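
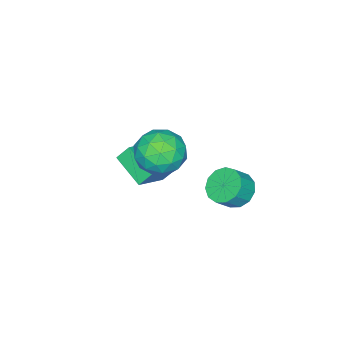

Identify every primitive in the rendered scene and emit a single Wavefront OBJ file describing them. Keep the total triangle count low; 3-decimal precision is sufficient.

v -2.38 3.055 -0.903
v -1.718 3.166 -1.487
v -1.039 2.935 -0.762
v -1.7 2.825 -0.177
v -1.794 3.613 -1.274
v -1.114 3.382 -0.549
v -2.056 3.883 -0.943
v -1.376 3.653 -0.217
v -2.42 3.891 -0.598
v -1.741 3.66 0.127
v -2.772 3.633 -0.351
v -2.093 3.402 0.374
v -2.999 3.192 -0.279
v -2.32 2.961 0.447
v -3.03 2.707 -0.404
v -2.351 2.477 0.321
v -2.854 2.333 -0.688
v -2.175 2.103 0.037
v -2.527 2.189 -1.04
v -1.848 1.958 -0.315
v -2.154 2.319 -1.348
v -1.475 2.088 -0.623
v -1.852 2.683 -1.515
v -1.173 2.452 -0.79
v -0.46 1.707 1.904
v -0.049 1.244 0.902
v -0.791 -0.044 2.578
v -0.38 -0.507 1.576
v 0.355 0.036 2.319
v 0.56 1.118 1.902
v -1.4 0.082 1.578
v -1.195 1.164 1.161
v -0.63 0.239 0.701
v 0.455 0.211 1.159
v -1.295 0.989 2.321
v -0.21 0.961 2.779
v -0.226 1.629 1.344
v -0.614 -0.429 2.136
v -0.182 -0.11 2.573
v 0.059 -0.382 1.984
v 0.132 1.555 1.932
v 0.374 1.283 1.343
v 0.611 0.573 2.176
v -1.214 -0.083 2.137
v -0.972 -0.355 1.548
v -0.899 1.582 1.496
v -0.658 1.31 0.907
v -1.451 0.627 1.304
v -0.325 0.767 0.637
v -0.52 -0.263 1.033
v -1.119 0.083 1.034
v -0.999 0.72 0.789
v 0.312 0.75 0.906
v 0.118 -0.279 1.302
v 0.55 0.04 1.739
v 0.67 0.676 1.494
v -0.029 0.159 0.787
v -0.958 1.479 2.178
v -1.152 0.45 2.574
v -1.51 0.524 1.986
v -1.39 1.16 1.741
v -0.32 1.463 2.447
v -0.515 0.433 2.843
v 0.159 0.48 2.691
v 0.279 1.117 2.446
v -0.811 1.041 2.693
v -4.149 -2.557 -2.073
v -2.513 -2.612 -1.211
v -3.714 -1.039 -2.803
v -2.078 -1.094 -1.941
v -3.802 -2.986 -2.759
v -2.166 -3.041 -1.897
v -3.367 -1.468 -3.489
v -1.731 -1.523 -2.627
f 2 1 5
f 2 5 3
f 3 5 6
f 3 6 4
f 5 1 7
f 5 7 6
f 6 7 8
f 6 8 4
f 7 1 9
f 7 9 8
f 8 9 10
f 8 10 4
f 9 1 11
f 9 11 10
f 10 11 12
f 10 12 4
f 11 1 13
f 11 13 12
f 12 13 14
f 12 14 4
f 13 1 15
f 13 15 14
f 14 15 16
f 14 16 4
f 15 1 17
f 15 17 16
f 16 17 18
f 16 18 4
f 17 1 19
f 17 19 18
f 18 19 20
f 18 20 4
f 19 1 21
f 19 21 20
f 20 21 22
f 20 22 4
f 21 1 23
f 21 23 22
f 22 23 24
f 22 24 4
f 23 1 2
f 23 2 24
f 24 2 3
f 24 3 4
f 25 62 41
f 62 36 65
f 41 65 30
f 62 65 41
f 25 41 37
f 41 30 42
f 37 42 26
f 41 42 37
f 25 37 46
f 37 26 47
f 46 47 32
f 37 47 46
f 25 46 58
f 46 32 61
f 58 61 35
f 46 61 58
f 25 58 62
f 58 35 66
f 62 66 36
f 58 66 62
f 26 42 53
f 42 30 56
f 53 56 34
f 42 56 53
f 30 65 43
f 65 36 64
f 43 64 29
f 65 64 43
f 36 66 63
f 66 35 59
f 63 59 27
f 66 59 63
f 35 61 60
f 61 32 48
f 60 48 31
f 61 48 60
f 32 47 52
f 47 26 49
f 52 49 33
f 47 49 52
f 28 54 40
f 54 34 55
f 40 55 29
f 54 55 40
f 28 40 38
f 40 29 39
f 38 39 27
f 40 39 38
f 28 38 45
f 38 27 44
f 45 44 31
f 38 44 45
f 28 45 50
f 45 31 51
f 50 51 33
f 45 51 50
f 28 50 54
f 50 33 57
f 54 57 34
f 50 57 54
f 29 55 43
f 55 34 56
f 43 56 30
f 55 56 43
f 27 39 63
f 39 29 64
f 63 64 36
f 39 64 63
f 31 44 60
f 44 27 59
f 60 59 35
f 44 59 60
f 33 51 52
f 51 31 48
f 52 48 32
f 51 48 52
f 34 57 53
f 57 33 49
f 53 49 26
f 57 49 53
f 68 70 67
f 71 68 67
f 67 70 69
f 69 71 67
f 68 74 70
f 72 68 71
f 72 74 68
f 70 74 69
f 73 71 69
f 69 74 73
f 73 72 71
f 74 72 73



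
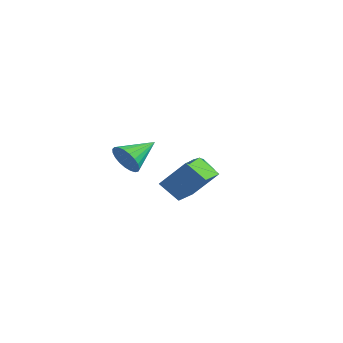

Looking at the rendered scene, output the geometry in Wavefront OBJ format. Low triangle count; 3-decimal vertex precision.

v 1.177 -4.202 0.553
v 1.484 -4.561 1.366
v 1.223 -2.458 1.307
v 1.819 -4.488 1.177
v 2.043 -4.366 0.881
v 2.117 -4.215 0.528
v 2.029 -4.062 0.179
v 1.793 -3.933 -0.105
v 1.451 -3.851 -0.275
v 1.062 -3.829 -0.302
v 0.693 -3.871 -0.182
v 0.407 -3.971 0.066
v 0.255 -4.111 0.398
v 0.262 -4.266 0.757
v 0.428 -4.41 1.08
v 0.723 -4.518 1.312
v 1.097 -4.572 1.413
v -1.599 3.185 -3.167
v -0.994 3.316 -3.005
v -1.076 2.667 -2.171
v -1.681 2.535 -2.333
v -1.176 3.543 -2.846
v -1.258 2.893 -2.013
v -1.472 3.673 -2.773
v -1.554 3.024 -1.94
v -1.802 3.673 -2.806
v -1.884 3.023 -1.973
v -2.077 3.542 -2.935
v -2.159 2.892 -2.102
v -2.224 3.315 -3.127
v -2.306 2.665 -2.293
v -2.204 3.053 -3.329
v -2.286 2.404 -2.495
v -2.022 2.827 -3.487
v -2.104 2.177 -2.654
v -1.726 2.696 -3.56
v -1.808 2.047 -2.727
v -1.396 2.697 -3.527
v -1.478 2.047 -2.694
v -1.121 2.828 -3.398
v -1.203 2.178 -2.565
v -0.974 3.055 -3.207
v -1.056 2.405 -2.373
v 1.124 -2.133 -1.582
v 2.116 -1.281 -0.122
v 0.117 -0.379 -1.92
v 1.11 0.472 -0.46
v 2.13 -1.732 -2.5
v 3.123 -0.881 -1.04
v 1.124 0.021 -2.838
v 2.116 0.873 -1.378
f 2 1 4
f 2 4 3
f 4 1 5
f 4 5 3
f 5 1 6
f 5 6 3
f 6 1 7
f 6 7 3
f 7 1 8
f 7 8 3
f 8 1 9
f 8 9 3
f 9 1 10
f 9 10 3
f 10 1 11
f 10 11 3
f 11 1 12
f 11 12 3
f 12 1 13
f 12 13 3
f 13 1 14
f 13 14 3
f 14 1 15
f 14 15 3
f 15 1 16
f 15 16 3
f 16 1 17
f 16 17 3
f 17 1 2
f 17 2 3
f 19 18 22
f 19 22 20
f 20 22 23
f 20 23 21
f 22 18 24
f 22 24 23
f 23 24 25
f 23 25 21
f 24 18 26
f 24 26 25
f 25 26 27
f 25 27 21
f 26 18 28
f 26 28 27
f 27 28 29
f 27 29 21
f 28 18 30
f 28 30 29
f 29 30 31
f 29 31 21
f 30 18 32
f 30 32 31
f 31 32 33
f 31 33 21
f 32 18 34
f 32 34 33
f 33 34 35
f 33 35 21
f 34 18 36
f 34 36 35
f 35 36 37
f 35 37 21
f 36 18 38
f 36 38 37
f 37 38 39
f 37 39 21
f 38 18 40
f 38 40 39
f 39 40 41
f 39 41 21
f 40 18 42
f 40 42 41
f 41 42 43
f 41 43 21
f 42 18 19
f 42 19 43
f 43 19 20
f 43 20 21
f 45 47 44
f 48 45 44
f 44 47 46
f 46 48 44
f 45 51 47
f 49 45 48
f 49 51 45
f 47 51 46
f 50 48 46
f 46 51 50
f 50 49 48
f 51 49 50



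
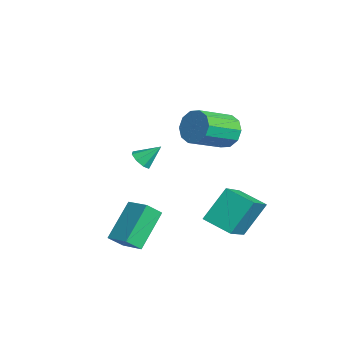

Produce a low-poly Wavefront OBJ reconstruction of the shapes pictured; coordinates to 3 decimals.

v 2.185 3.282 2.82
v 2.842 3.224 2.268
v 3.392 1.66 3.088
v 2.735 1.718 3.64
v 3.006 3.503 2.69
v 3.556 1.938 3.509
v 2.856 3.697 3.162
v 3.407 2.133 3.981
v 2.45 3.733 3.503
v 3.001 2.169 4.322
v 1.943 3.597 3.583
v 2.493 2.032 4.403
v 1.528 3.34 3.372
v 2.078 1.776 4.192
v 1.364 3.062 2.951
v 1.914 1.497 3.77
v 1.513 2.867 2.479
v 2.064 1.303 3.298
v 1.919 2.831 2.138
v 2.47 1.267 2.957
v 2.427 2.968 2.057
v 2.977 1.403 2.877
v 2.913 2.667 -1.992
v 2.581 3.751 -0.582
v 3.9 3.518 -2.415
v 3.568 4.603 -1.004
v 4.332 1.597 -0.836
v 4 2.682 0.575
v 5.319 2.449 -1.258
v 4.987 3.533 0.152
v -0.613 0.437 0.022
v -0.202 0.119 0.28
v -0.447 1.283 0.798
v -0.039 0.381 -0.039
v -0.212 0.675 -0.323
v -0.619 0.83 -0.405
v -1.023 0.755 -0.237
v -1.187 0.494 0.083
v -1.014 0.199 0.366
v -0.606 0.044 0.448
v 2.905 -0.46 -0.757
v 2.998 -1.113 -0.13
v 3.942 0.015 -0.417
v 4.035 -0.638 0.21
v 3.865 -1.602 -2.09
v 3.958 -2.255 -1.463
v 4.902 -1.127 -1.75
v 4.995 -1.78 -1.123
f 2 1 5
f 2 5 3
f 3 5 6
f 3 6 4
f 5 1 7
f 5 7 6
f 6 7 8
f 6 8 4
f 7 1 9
f 7 9 8
f 8 9 10
f 8 10 4
f 9 1 11
f 9 11 10
f 10 11 12
f 10 12 4
f 11 1 13
f 11 13 12
f 12 13 14
f 12 14 4
f 13 1 15
f 13 15 14
f 14 15 16
f 14 16 4
f 15 1 17
f 15 17 16
f 16 17 18
f 16 18 4
f 17 1 19
f 17 19 18
f 18 19 20
f 18 20 4
f 19 1 21
f 19 21 20
f 20 21 22
f 20 22 4
f 21 1 2
f 21 2 22
f 22 2 3
f 22 3 4
f 24 26 23
f 27 24 23
f 23 26 25
f 25 27 23
f 24 30 26
f 28 24 27
f 28 30 24
f 26 30 25
f 29 27 25
f 25 30 29
f 29 28 27
f 30 28 29
f 32 31 34
f 32 34 33
f 34 31 35
f 34 35 33
f 35 31 36
f 35 36 33
f 36 31 37
f 36 37 33
f 37 31 38
f 37 38 33
f 38 31 39
f 38 39 33
f 39 31 40
f 39 40 33
f 40 31 32
f 40 32 33
f 42 44 41
f 45 42 41
f 41 44 43
f 43 45 41
f 42 48 44
f 46 42 45
f 46 48 42
f 44 48 43
f 47 45 43
f 43 48 47
f 47 46 45
f 48 46 47



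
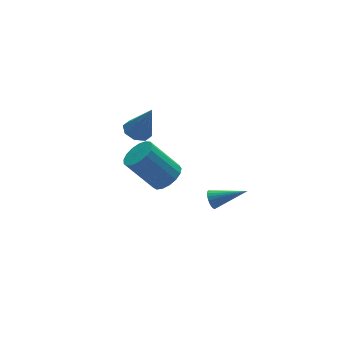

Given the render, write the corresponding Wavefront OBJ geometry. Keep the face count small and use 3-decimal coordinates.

v -2.999 -1.851 2.222
v -2.298 -1.68 2.633
v -3.38 -0.978 4.188
v -4.081 -1.149 3.778
v -2.374 -1.347 2.43
v -3.455 -0.645 3.985
v -2.592 -1.129 2.18
v -3.673 -0.427 3.735
v -2.904 -1.077 1.939
v -3.985 -0.375 3.494
v -3.238 -1.202 1.764
v -4.319 -0.5 3.319
v -3.517 -1.475 1.693
v -4.598 -0.773 3.248
v -3.677 -1.835 1.744
v -4.759 -1.133 3.299
v -3.683 -2.199 1.904
v -4.764 -1.496 3.459
v -3.531 -2.482 2.138
v -4.613 -1.78 3.693
v -3.258 -2.622 2.39
v -4.34 -1.919 3.945
v -2.926 -2.584 2.605
v -4.007 -1.882 4.16
v -2.61 -2.379 2.731
v -3.692 -1.677 4.286
v -2.384 -2.053 2.741
v -3.465 -1.351 4.297
v -2.189 2.827 1.579
v -1.738 3.412 1.618
v -1.671 2.313 3.301
v -2.258 3.527 1.809
v -2.738 3.232 1.866
v -2.897 2.7 1.755
v -2.641 2.242 1.541
v -2.121 2.127 1.35
v -1.64 2.422 1.293
v -1.482 2.954 1.404
v 0.568 0.561 -2.932
v 0.856 0.661 -3.378
v 2.012 -0.281 -2.188
v 0.897 0.833 -3.263
v 0.887 0.963 -3.097
v 0.83 1.032 -2.907
v 0.732 1.03 -2.72
v 0.609 0.956 -2.566
v 0.48 0.822 -2.467
v 0.365 0.648 -2.439
v 0.28 0.461 -2.486
v 0.239 0.289 -2.601
v 0.248 0.158 -2.766
v 0.306 0.089 -2.957
v 0.403 0.092 -3.143
v 0.526 0.166 -3.298
v 0.655 0.3 -3.397
v 0.771 0.474 -3.425
f 2 1 5
f 2 5 3
f 3 5 6
f 3 6 4
f 5 1 7
f 5 7 6
f 6 7 8
f 6 8 4
f 7 1 9
f 7 9 8
f 8 9 10
f 8 10 4
f 9 1 11
f 9 11 10
f 10 11 12
f 10 12 4
f 11 1 13
f 11 13 12
f 12 13 14
f 12 14 4
f 13 1 15
f 13 15 14
f 14 15 16
f 14 16 4
f 15 1 17
f 15 17 16
f 16 17 18
f 16 18 4
f 17 1 19
f 17 19 18
f 18 19 20
f 18 20 4
f 19 1 21
f 19 21 20
f 20 21 22
f 20 22 4
f 21 1 23
f 21 23 22
f 22 23 24
f 22 24 4
f 23 1 25
f 23 25 24
f 24 25 26
f 24 26 4
f 25 1 27
f 25 27 26
f 26 27 28
f 26 28 4
f 27 1 2
f 27 2 28
f 28 2 3
f 28 3 4
f 30 29 32
f 30 32 31
f 32 29 33
f 32 33 31
f 33 29 34
f 33 34 31
f 34 29 35
f 34 35 31
f 35 29 36
f 35 36 31
f 36 29 37
f 36 37 31
f 37 29 38
f 37 38 31
f 38 29 30
f 38 30 31
f 40 39 42
f 40 42 41
f 42 39 43
f 42 43 41
f 43 39 44
f 43 44 41
f 44 39 45
f 44 45 41
f 45 39 46
f 45 46 41
f 46 39 47
f 46 47 41
f 47 39 48
f 47 48 41
f 48 39 49
f 48 49 41
f 49 39 50
f 49 50 41
f 50 39 51
f 50 51 41
f 51 39 52
f 51 52 41
f 52 39 53
f 52 53 41
f 53 39 54
f 53 54 41
f 54 39 55
f 54 55 41
f 55 39 56
f 55 56 41
f 56 39 40
f 56 40 41



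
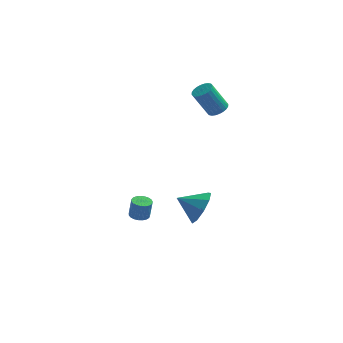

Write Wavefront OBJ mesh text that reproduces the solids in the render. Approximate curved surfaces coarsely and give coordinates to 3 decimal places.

v -0.751 0.549 -4.509
v -0.341 0.184 -4.543
v -0.199 0.246 -3.484
v -0.609 0.611 -3.451
v -0.23 0.382 -4.569
v -0.088 0.445 -3.511
v -0.21 0.61 -4.585
v -0.068 0.672 -3.527
v -0.283 0.826 -4.588
v -0.141 0.889 -3.53
v -0.437 0.995 -4.578
v -0.295 1.057 -3.519
v -0.645 1.087 -4.555
v -0.503 1.149 -3.496
v -0.872 1.085 -4.525
v -0.73 1.147 -3.466
v -1.078 0.991 -4.492
v -0.936 1.053 -3.433
v -1.227 0.82 -4.462
v -1.085 0.883 -3.403
v -1.294 0.603 -4.44
v -1.152 0.665 -3.381
v -1.267 0.376 -4.43
v -1.125 0.438 -3.371
v -1.151 0.179 -4.434
v -1.009 0.241 -3.375
v -0.966 0.046 -4.451
v -0.824 0.108 -3.392
v -0.743 -0 -4.478
v -0.601 0.062 -3.419
v -0.522 0.049 -4.511
v -0.38 0.111 -3.452
v 2.573 -2.317 -1.512
v 2.987 -2.699 -0.637
v 1.367 -2.243 -0.908
v 3.031 -1.989 -0.638
v 2.86 -1.432 -1.047
v 2.555 -1.29 -1.674
v 2.258 -1.629 -2.225
v 2.109 -2.29 -2.442
v 2.176 -2.963 -2.224
v 2.429 -3.335 -1.672
v 2.749 -3.23 -1.046
v 3.096 3.102 2.077
v 3.529 3.444 2.335
v 2.718 3.381 3.782
v 2.284 3.038 3.523
v 3.378 3.611 2.257
v 2.567 3.548 3.704
v 3.184 3.7 2.152
v 2.373 3.637 3.599
v 2.977 3.698 2.036
v 2.165 3.635 3.482
v 2.787 3.606 1.926
v 1.976 3.543 3.372
v 2.645 3.436 1.838
v 1.833 3.373 3.285
v 2.571 3.216 1.787
v 1.759 3.153 3.234
v 2.577 2.978 1.78
v 1.766 2.915 3.227
v 2.662 2.759 1.818
v 1.851 2.696 3.265
v 2.813 2.592 1.896
v 2.002 2.529 3.343
v 3.007 2.503 2.001
v 2.196 2.44 3.448
v 3.215 2.505 2.118
v 2.403 2.442 3.564
v 3.404 2.597 2.228
v 2.593 2.534 3.674
v 3.547 2.767 2.315
v 2.735 2.704 3.762
v 3.621 2.987 2.366
v 2.809 2.924 3.813
v 3.614 3.225 2.373
v 2.803 3.162 3.82
f 2 1 5
f 2 5 3
f 3 5 6
f 3 6 4
f 5 1 7
f 5 7 6
f 6 7 8
f 6 8 4
f 7 1 9
f 7 9 8
f 8 9 10
f 8 10 4
f 9 1 11
f 9 11 10
f 10 11 12
f 10 12 4
f 11 1 13
f 11 13 12
f 12 13 14
f 12 14 4
f 13 1 15
f 13 15 14
f 14 15 16
f 14 16 4
f 15 1 17
f 15 17 16
f 16 17 18
f 16 18 4
f 17 1 19
f 17 19 18
f 18 19 20
f 18 20 4
f 19 1 21
f 19 21 20
f 20 21 22
f 20 22 4
f 21 1 23
f 21 23 22
f 22 23 24
f 22 24 4
f 23 1 25
f 23 25 24
f 24 25 26
f 24 26 4
f 25 1 27
f 25 27 26
f 26 27 28
f 26 28 4
f 27 1 29
f 27 29 28
f 28 29 30
f 28 30 4
f 29 1 31
f 29 31 30
f 30 31 32
f 30 32 4
f 31 1 2
f 31 2 32
f 32 2 3
f 32 3 4
f 34 33 36
f 34 36 35
f 36 33 37
f 36 37 35
f 37 33 38
f 37 38 35
f 38 33 39
f 38 39 35
f 39 33 40
f 39 40 35
f 40 33 41
f 40 41 35
f 41 33 42
f 41 42 35
f 42 33 43
f 42 43 35
f 43 33 34
f 43 34 35
f 45 44 48
f 45 48 46
f 46 48 49
f 46 49 47
f 48 44 50
f 48 50 49
f 49 50 51
f 49 51 47
f 50 44 52
f 50 52 51
f 51 52 53
f 51 53 47
f 52 44 54
f 52 54 53
f 53 54 55
f 53 55 47
f 54 44 56
f 54 56 55
f 55 56 57
f 55 57 47
f 56 44 58
f 56 58 57
f 57 58 59
f 57 59 47
f 58 44 60
f 58 60 59
f 59 60 61
f 59 61 47
f 60 44 62
f 60 62 61
f 61 62 63
f 61 63 47
f 62 44 64
f 62 64 63
f 63 64 65
f 63 65 47
f 64 44 66
f 64 66 65
f 65 66 67
f 65 67 47
f 66 44 68
f 66 68 67
f 67 68 69
f 67 69 47
f 68 44 70
f 68 70 69
f 69 70 71
f 69 71 47
f 70 44 72
f 70 72 71
f 71 72 73
f 71 73 47
f 72 44 74
f 72 74 73
f 73 74 75
f 73 75 47
f 74 44 76
f 74 76 75
f 75 76 77
f 75 77 47
f 76 44 45
f 76 45 77
f 77 45 46
f 77 46 47



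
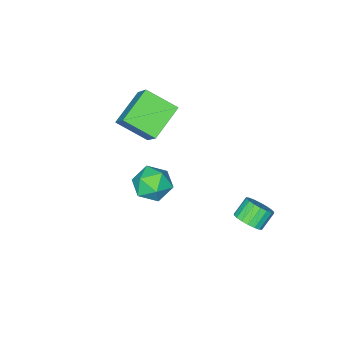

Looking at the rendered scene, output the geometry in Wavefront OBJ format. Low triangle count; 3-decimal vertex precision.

v -2.801 3.526 -1.723
v -2.248 3.668 -1.163
v -3.046 3.676 -0.377
v -3.599 3.534 -0.937
v -2.344 3.995 -1.264
v -3.142 4.003 -0.478
v -2.531 4.23 -1.456
v -3.329 4.238 -0.67
v -2.771 4.325 -1.701
v -3.569 4.333 -0.915
v -3.017 4.262 -1.95
v -3.815 4.27 -1.164
v -3.22 4.053 -2.154
v -4.019 4.061 -1.369
v -3.341 3.74 -2.273
v -4.139 3.748 -1.488
v -3.354 3.384 -2.283
v -4.152 3.392 -1.497
v -3.258 3.057 -2.182
v -4.056 3.065 -1.396
v -3.071 2.822 -1.99
v -3.869 2.83 -1.204
v -2.831 2.727 -1.745
v -3.629 2.735 -0.959
v -2.585 2.79 -1.496
v -3.383 2.798 -0.71
v -2.381 2.999 -1.291
v -3.18 3.007 -0.506
v -2.261 3.312 -1.172
v -3.059 3.32 -0.387
v 0.053 0.944 2.399
v 0.771 1.377 3.051
v 1.289 0.623 1.249
v 2.007 1.056 1.901
v 1.548 0.133 2.155
v 0.784 0.331 2.865
v 1.276 1.669 1.435
v 0.512 1.867 2.145
v 1.527 1.825 2.455
v 1.695 0.875 2.9
v 0.365 1.125 1.4
v 0.533 0.175 1.845
v -3.041 -2.211 2.907
v -2.253 -3.639 3.822
v -2.404 -0.912 4.387
v -1.616 -2.34 5.302
v -1.284 -1.9 1.878
v -0.496 -3.328 2.793
v -0.647 -0.601 3.358
v 0.141 -2.029 4.273
f 2 1 5
f 2 5 3
f 3 5 6
f 3 6 4
f 5 1 7
f 5 7 6
f 6 7 8
f 6 8 4
f 7 1 9
f 7 9 8
f 8 9 10
f 8 10 4
f 9 1 11
f 9 11 10
f 10 11 12
f 10 12 4
f 11 1 13
f 11 13 12
f 12 13 14
f 12 14 4
f 13 1 15
f 13 15 14
f 14 15 16
f 14 16 4
f 15 1 17
f 15 17 16
f 16 17 18
f 16 18 4
f 17 1 19
f 17 19 18
f 18 19 20
f 18 20 4
f 19 1 21
f 19 21 20
f 20 21 22
f 20 22 4
f 21 1 23
f 21 23 22
f 22 23 24
f 22 24 4
f 23 1 25
f 23 25 24
f 24 25 26
f 24 26 4
f 25 1 27
f 25 27 26
f 26 27 28
f 26 28 4
f 27 1 29
f 27 29 28
f 28 29 30
f 28 30 4
f 29 1 2
f 29 2 30
f 30 2 3
f 30 3 4
f 31 42 36
f 31 36 32
f 31 32 38
f 31 38 41
f 31 41 42
f 32 36 40
f 36 42 35
f 42 41 33
f 41 38 37
f 38 32 39
f 34 40 35
f 34 35 33
f 34 33 37
f 34 37 39
f 34 39 40
f 35 40 36
f 33 35 42
f 37 33 41
f 39 37 38
f 40 39 32
f 44 46 43
f 47 44 43
f 43 46 45
f 45 47 43
f 44 50 46
f 48 44 47
f 48 50 44
f 46 50 45
f 49 47 45
f 45 50 49
f 49 48 47
f 50 48 49



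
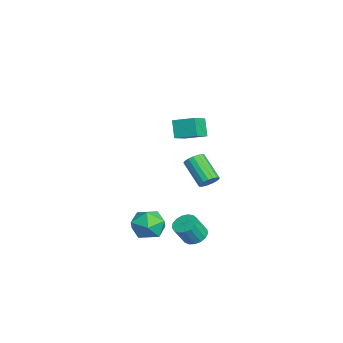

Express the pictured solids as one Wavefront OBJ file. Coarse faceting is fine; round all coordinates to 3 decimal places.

v 0.773 0.601 -3.996
v 1.126 1.095 -3.049
v 2.454 -0.035 -4.291
v 2.807 0.459 -3.344
v 2.106 -0.42 -3.293
v 1.068 -0.027 -3.111
v 2.512 1.087 -4.229
v 1.474 1.48 -4.047
v 2.201 1.395 -3.193
v 1.95 0.464 -2.614
v 1.63 0.596 -4.726
v 1.379 -0.335 -4.147
v 0.86 2.602 2.457
v 0.237 2.529 3.492
v 1.386 3.757 2.855
v 0.764 3.683 3.89
v 1.856 1.957 3.01
v 1.234 1.883 4.045
v 2.383 3.111 3.408
v 1.76 3.038 4.443
v -1.84 4.17 -2.486
v -1.476 4.374 -1.975
v -2.756 3.614 -0.762
v -3.12 3.41 -1.274
v -1.672 4.616 -2.03
v -2.952 3.856 -0.817
v -1.906 4.755 -2.189
v -3.186 3.996 -0.976
v -2.125 4.761 -2.417
v -3.405 4.001 -1.204
v -2.279 4.631 -2.66
v -3.559 3.872 -1.448
v -2.332 4.396 -2.864
v -3.612 3.636 -1.651
v -2.272 4.108 -2.981
v -3.552 3.349 -1.768
v -2.114 3.835 -2.985
v -3.394 3.076 -1.772
v -1.893 3.639 -2.875
v -3.173 2.879 -1.662
v -1.659 3.564 -2.675
v -2.939 2.804 -1.462
v -1.467 3.628 -2.433
v -2.747 2.868 -1.22
v -1.361 3.816 -2.202
v -2.641 3.056 -0.99
v -1.364 4.085 -2.037
v -2.644 3.325 -0.824
v 2.771 3.029 -4.045
v 3.314 2.659 -4.406
v 3.672 2.041 -3.237
v 3.129 2.411 -2.875
v 3.475 2.961 -4.296
v 3.832 2.343 -3.126
v 3.474 3.278 -4.128
v 3.831 2.66 -2.959
v 3.312 3.538 -3.941
v 3.669 2.92 -2.772
v 3.026 3.682 -3.778
v 3.384 3.064 -2.608
v 2.682 3.676 -3.676
v 3.04 3.058 -2.506
v 2.359 3.522 -3.658
v 2.716 2.904 -2.489
v 2.129 3.255 -3.729
v 2.487 2.637 -2.56
v 2.047 2.936 -3.872
v 2.405 2.318 -2.703
v 2.131 2.639 -4.055
v 2.488 2.021 -2.886
v 2.361 2.431 -4.236
v 2.719 1.813 -3.066
v 2.686 2.36 -4.372
v 3.043 1.742 -3.203
v 3.03 2.442 -4.434
v 3.387 1.824 -3.265
f 1 12 6
f 1 6 2
f 1 2 8
f 1 8 11
f 1 11 12
f 2 6 10
f 6 12 5
f 12 11 3
f 11 8 7
f 8 2 9
f 4 10 5
f 4 5 3
f 4 3 7
f 4 7 9
f 4 9 10
f 5 10 6
f 3 5 12
f 7 3 11
f 9 7 8
f 10 9 2
f 14 16 13
f 17 14 13
f 13 16 15
f 15 17 13
f 14 20 16
f 18 14 17
f 18 20 14
f 16 20 15
f 19 17 15
f 15 20 19
f 19 18 17
f 20 18 19
f 22 21 25
f 22 25 23
f 23 25 26
f 23 26 24
f 25 21 27
f 25 27 26
f 26 27 28
f 26 28 24
f 27 21 29
f 27 29 28
f 28 29 30
f 28 30 24
f 29 21 31
f 29 31 30
f 30 31 32
f 30 32 24
f 31 21 33
f 31 33 32
f 32 33 34
f 32 34 24
f 33 21 35
f 33 35 34
f 34 35 36
f 34 36 24
f 35 21 37
f 35 37 36
f 36 37 38
f 36 38 24
f 37 21 39
f 37 39 38
f 38 39 40
f 38 40 24
f 39 21 41
f 39 41 40
f 40 41 42
f 40 42 24
f 41 21 43
f 41 43 42
f 42 43 44
f 42 44 24
f 43 21 45
f 43 45 44
f 44 45 46
f 44 46 24
f 45 21 47
f 45 47 46
f 46 47 48
f 46 48 24
f 47 21 22
f 47 22 48
f 48 22 23
f 48 23 24
f 50 49 53
f 50 53 51
f 51 53 54
f 51 54 52
f 53 49 55
f 53 55 54
f 54 55 56
f 54 56 52
f 55 49 57
f 55 57 56
f 56 57 58
f 56 58 52
f 57 49 59
f 57 59 58
f 58 59 60
f 58 60 52
f 59 49 61
f 59 61 60
f 60 61 62
f 60 62 52
f 61 49 63
f 61 63 62
f 62 63 64
f 62 64 52
f 63 49 65
f 63 65 64
f 64 65 66
f 64 66 52
f 65 49 67
f 65 67 66
f 66 67 68
f 66 68 52
f 67 49 69
f 67 69 68
f 68 69 70
f 68 70 52
f 69 49 71
f 69 71 70
f 70 71 72
f 70 72 52
f 71 49 73
f 71 73 72
f 72 73 74
f 72 74 52
f 73 49 75
f 73 75 74
f 74 75 76
f 74 76 52
f 75 49 50
f 75 50 76
f 76 50 51
f 76 51 52



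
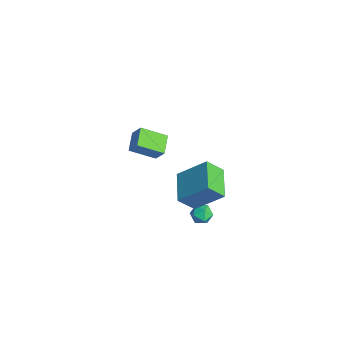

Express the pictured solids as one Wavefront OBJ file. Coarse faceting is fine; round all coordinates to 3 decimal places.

v -3.513 -2.879 -0.474
v -4.477 -2.266 -0.106
v -2.969 -1.561 -1.243
v -3.934 -0.949 -0.876
v -3.006 -2.591 0.376
v -3.971 -1.979 0.743
v -2.463 -1.274 -0.394
v -3.427 -0.661 -0.026
v 3.361 -2.188 1.091
v 3.175 -3.033 2.021
v 1.733 -1.505 1.384
v 1.546 -2.35 2.314
v 4.134 -0.91 2.406
v 3.947 -1.755 3.336
v 2.505 -0.227 2.699
v 2.319 -1.072 3.629
v 1.385 -1.049 -1.395
v 1.762 -0.703 -0.992
v 2.218 -1.637 -1.668
v 2.595 -1.291 -1.265
v 2.138 -1.688 -1.023
v 1.623 -1.325 -0.855
v 2.357 -1.015 -1.805
v 1.842 -0.652 -1.637
v 2.363 -0.682 -1.245
v 2.227 -1.098 -0.762
v 1.753 -1.242 -1.898
v 1.617 -1.658 -1.415
f 2 4 1
f 5 2 1
f 1 4 3
f 3 5 1
f 2 8 4
f 6 2 5
f 6 8 2
f 4 8 3
f 7 5 3
f 3 8 7
f 7 6 5
f 8 6 7
f 10 12 9
f 13 10 9
f 9 12 11
f 11 13 9
f 10 16 12
f 14 10 13
f 14 16 10
f 12 16 11
f 15 13 11
f 11 16 15
f 15 14 13
f 16 14 15
f 17 28 22
f 17 22 18
f 17 18 24
f 17 24 27
f 17 27 28
f 18 22 26
f 22 28 21
f 28 27 19
f 27 24 23
f 24 18 25
f 20 26 21
f 20 21 19
f 20 19 23
f 20 23 25
f 20 25 26
f 21 26 22
f 19 21 28
f 23 19 27
f 25 23 24
f 26 25 18



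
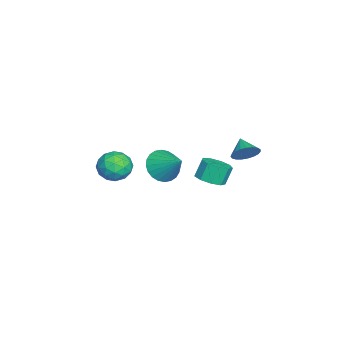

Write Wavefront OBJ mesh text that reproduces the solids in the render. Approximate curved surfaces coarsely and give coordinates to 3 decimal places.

v -2.582 0.965 -0.574
v -1.945 0.574 -0.213
v -2.3 0.905 0.774
v -2.938 1.295 0.414
v -1.799 1.108 -0.34
v -2.154 1.439 0.647
v -2.02 1.575 -0.576
v -2.375 1.906 0.411
v -2.504 1.756 -0.811
v -2.86 2.087 0.177
v -3.025 1.567 -0.935
v -3.38 1.898 0.053
v -3.339 1.096 -0.89
v -3.694 1.426 0.097
v -3.298 0.563 -0.697
v -3.654 0.894 0.29
v -2.923 0.219 -0.446
v -3.278 0.549 0.541
v -2.388 0.223 -0.255
v -2.744 0.554 0.732
v 2.05 -0.764 3.283
v 2.77 -1.383 3.29
v 2.89 0.224 4.237
v 2.857 -1.174 2.996
v 2.821 -0.903 2.747
v 2.668 -0.61 2.579
v 2.42 -0.341 2.518
v 2.117 -0.136 2.574
v 1.802 -0.027 2.737
v 1.526 -0.03 2.984
v 1.329 -0.145 3.277
v 1.242 -0.354 3.57
v 1.278 -0.625 3.82
v 1.431 -0.918 3.988
v 1.679 -1.187 4.049
v 1.983 -1.392 3.993
v 2.297 -1.501 3.829
v 2.573 -1.498 3.582
v -1.414 -2.693 0.918
v -0.941 -3.143 1.632
v -1.579 -4.057 0.168
v -1.106 -4.507 0.882
v -1.989 -4.144 1.04
v -1.887 -3.3 1.503
v -0.633 -3.9 0.297
v -0.531 -3.056 0.76
v -0.459 -3.888 1.249
v -1.297 -4.039 1.708
v -1.223 -3.161 0.092
v -2.061 -3.312 0.551
v -1.163 -2.798 1.341
v -1.357 -4.402 0.459
v -1.876 -4.188 0.552
v -1.598 -4.453 0.972
v -1.719 -2.891 1.265
v -1.441 -3.155 1.685
v -2.057 -3.743 1.337
v -1.079 -4.045 0.115
v -0.801 -4.309 0.535
v -0.922 -2.747 0.828
v -0.644 -3.012 1.248
v -0.463 -3.457 0.463
v -0.602 -3.501 1.535
v -0.699 -4.303 1.095
v -0.421 -3.946 0.75
v -0.361 -3.45 1.023
v -1.094 -3.589 1.805
v -1.191 -4.391 1.364
v -1.71 -4.178 1.457
v -1.65 -3.682 1.729
v -0.811 -4.028 1.58
v -1.329 -2.809 0.436
v -1.426 -3.611 -0.005
v -0.87 -3.518 0.071
v -0.81 -3.022 0.343
v -1.821 -2.897 0.705
v -1.918 -3.699 0.265
v -2.159 -3.75 0.777
v -2.099 -3.254 1.05
v -1.709 -3.172 0.22
v -0.362 2.914 2.899
v -0.119 3.268 3.514
v -1.178 2.566 3.421
v -0.298 3.486 3.38
v -0.487 3.605 3.163
v -0.655 3.604 2.9
v -0.772 3.485 2.637
v -0.819 3.266 2.419
v -0.786 2.987 2.285
v -0.679 2.695 2.256
v -0.518 2.441 2.338
v -0.33 2.269 2.518
v -0.147 2.208 2.763
v -0.002 2.27 3.032
v 0.082 2.443 3.278
v 0.089 2.697 3.458
v 0.017 2.989 3.542
f 2 1 5
f 2 5 3
f 3 5 6
f 3 6 4
f 5 1 7
f 5 7 6
f 6 7 8
f 6 8 4
f 7 1 9
f 7 9 8
f 8 9 10
f 8 10 4
f 9 1 11
f 9 11 10
f 10 11 12
f 10 12 4
f 11 1 13
f 11 13 12
f 12 13 14
f 12 14 4
f 13 1 15
f 13 15 14
f 14 15 16
f 14 16 4
f 15 1 17
f 15 17 16
f 16 17 18
f 16 18 4
f 17 1 19
f 17 19 18
f 18 19 20
f 18 20 4
f 19 1 2
f 19 2 20
f 20 2 3
f 20 3 4
f 22 21 24
f 22 24 23
f 24 21 25
f 24 25 23
f 25 21 26
f 25 26 23
f 26 21 27
f 26 27 23
f 27 21 28
f 27 28 23
f 28 21 29
f 28 29 23
f 29 21 30
f 29 30 23
f 30 21 31
f 30 31 23
f 31 21 32
f 31 32 23
f 32 21 33
f 32 33 23
f 33 21 34
f 33 34 23
f 34 21 35
f 34 35 23
f 35 21 36
f 35 36 23
f 36 21 37
f 36 37 23
f 37 21 38
f 37 38 23
f 38 21 22
f 38 22 23
f 39 76 55
f 76 50 79
f 55 79 44
f 76 79 55
f 39 55 51
f 55 44 56
f 51 56 40
f 55 56 51
f 39 51 60
f 51 40 61
f 60 61 46
f 51 61 60
f 39 60 72
f 60 46 75
f 72 75 49
f 60 75 72
f 39 72 76
f 72 49 80
f 76 80 50
f 72 80 76
f 40 56 67
f 56 44 70
f 67 70 48
f 56 70 67
f 44 79 57
f 79 50 78
f 57 78 43
f 79 78 57
f 50 80 77
f 80 49 73
f 77 73 41
f 80 73 77
f 49 75 74
f 75 46 62
f 74 62 45
f 75 62 74
f 46 61 66
f 61 40 63
f 66 63 47
f 61 63 66
f 42 68 54
f 68 48 69
f 54 69 43
f 68 69 54
f 42 54 52
f 54 43 53
f 52 53 41
f 54 53 52
f 42 52 59
f 52 41 58
f 59 58 45
f 52 58 59
f 42 59 64
f 59 45 65
f 64 65 47
f 59 65 64
f 42 64 68
f 64 47 71
f 68 71 48
f 64 71 68
f 43 69 57
f 69 48 70
f 57 70 44
f 69 70 57
f 41 53 77
f 53 43 78
f 77 78 50
f 53 78 77
f 45 58 74
f 58 41 73
f 74 73 49
f 58 73 74
f 47 65 66
f 65 45 62
f 66 62 46
f 65 62 66
f 48 71 67
f 71 47 63
f 67 63 40
f 71 63 67
f 82 81 84
f 82 84 83
f 84 81 85
f 84 85 83
f 85 81 86
f 85 86 83
f 86 81 87
f 86 87 83
f 87 81 88
f 87 88 83
f 88 81 89
f 88 89 83
f 89 81 90
f 89 90 83
f 90 81 91
f 90 91 83
f 91 81 92
f 91 92 83
f 92 81 93
f 92 93 83
f 93 81 94
f 93 94 83
f 94 81 95
f 94 95 83
f 95 81 96
f 95 96 83
f 96 81 97
f 96 97 83
f 97 81 82
f 97 82 83



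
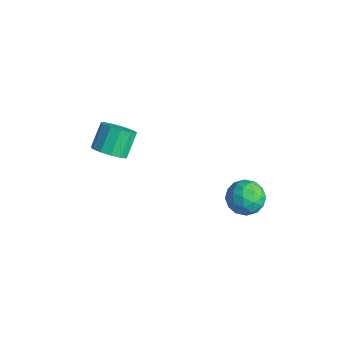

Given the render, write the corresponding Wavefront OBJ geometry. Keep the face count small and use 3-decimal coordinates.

v 2.902 4.039 -1.542
v 3.424 4.249 -2.491
v 2.936 2.291 -1.909
v 3.458 2.501 -2.858
v 3.977 2.658 -1.897
v 3.956 3.738 -1.67
v 2.404 2.802 -2.73
v 2.383 3.882 -2.503
v 3.116 3.484 -3.226
v 4.089 3.395 -2.711
v 2.271 3.145 -1.689
v 3.244 3.056 -1.174
v 3.16 4.297 -1.984
v 3.2 2.243 -2.416
v 3.505 2.335 -1.851
v 3.812 2.458 -2.409
v 3.473 3.997 -1.501
v 3.78 4.12 -2.06
v 4.105 3.185 -1.71
v 2.58 2.42 -2.34
v 2.887 2.543 -2.899
v 2.548 4.082 -1.991
v 2.855 4.205 -2.549
v 2.255 3.355 -2.69
v 3.286 3.971 -2.974
v 3.306 2.944 -3.19
v 2.686 3.121 -3.115
v 2.674 3.756 -2.981
v 3.857 3.919 -2.672
v 3.878 2.892 -2.887
v 4.183 2.984 -2.322
v 4.17 3.619 -2.189
v 3.677 3.469 -3.103
v 2.482 3.648 -1.513
v 2.503 2.621 -1.728
v 2.19 2.921 -2.211
v 2.177 3.556 -2.078
v 3.054 3.596 -1.21
v 3.074 2.569 -1.426
v 3.686 2.784 -1.419
v 3.674 3.419 -1.285
v 2.683 3.071 -1.297
v -2.916 -1.2 -1.485
v -2.183 -1.502 -0.876
v -2.751 -0.562 0.274
v -3.484 -0.26 -0.335
v -1.986 -1.05 -1.148
v -2.554 -0.11 0.001
v -2.085 -0.645 -1.528
v -2.653 0.295 -0.378
v -2.448 -0.417 -1.894
v -3.015 0.523 -0.744
v -2.959 -0.437 -2.13
v -3.527 0.503 -0.98
v -3.457 -0.699 -2.161
v -4.024 0.241 -1.011
v -3.783 -1.121 -1.978
v -4.35 -0.181 -0.828
v -3.834 -1.567 -1.638
v -4.401 -0.627 -0.488
v -3.593 -1.897 -1.249
v -4.161 -0.957 -0.1
v -3.138 -2.006 -0.936
v -3.706 -1.066 0.214
v -2.612 -1.859 -0.796
v -3.18 -0.919 0.353
f 1 38 17
f 38 12 41
f 17 41 6
f 38 41 17
f 1 17 13
f 17 6 18
f 13 18 2
f 17 18 13
f 1 13 22
f 13 2 23
f 22 23 8
f 13 23 22
f 1 22 34
f 22 8 37
f 34 37 11
f 22 37 34
f 1 34 38
f 34 11 42
f 38 42 12
f 34 42 38
f 2 18 29
f 18 6 32
f 29 32 10
f 18 32 29
f 6 41 19
f 41 12 40
f 19 40 5
f 41 40 19
f 12 42 39
f 42 11 35
f 39 35 3
f 42 35 39
f 11 37 36
f 37 8 24
f 36 24 7
f 37 24 36
f 8 23 28
f 23 2 25
f 28 25 9
f 23 25 28
f 4 30 16
f 30 10 31
f 16 31 5
f 30 31 16
f 4 16 14
f 16 5 15
f 14 15 3
f 16 15 14
f 4 14 21
f 14 3 20
f 21 20 7
f 14 20 21
f 4 21 26
f 21 7 27
f 26 27 9
f 21 27 26
f 4 26 30
f 26 9 33
f 30 33 10
f 26 33 30
f 5 31 19
f 31 10 32
f 19 32 6
f 31 32 19
f 3 15 39
f 15 5 40
f 39 40 12
f 15 40 39
f 7 20 36
f 20 3 35
f 36 35 11
f 20 35 36
f 9 27 28
f 27 7 24
f 28 24 8
f 27 24 28
f 10 33 29
f 33 9 25
f 29 25 2
f 33 25 29
f 44 43 47
f 44 47 45
f 45 47 48
f 45 48 46
f 47 43 49
f 47 49 48
f 48 49 50
f 48 50 46
f 49 43 51
f 49 51 50
f 50 51 52
f 50 52 46
f 51 43 53
f 51 53 52
f 52 53 54
f 52 54 46
f 53 43 55
f 53 55 54
f 54 55 56
f 54 56 46
f 55 43 57
f 55 57 56
f 56 57 58
f 56 58 46
f 57 43 59
f 57 59 58
f 58 59 60
f 58 60 46
f 59 43 61
f 59 61 60
f 60 61 62
f 60 62 46
f 61 43 63
f 61 63 62
f 62 63 64
f 62 64 46
f 63 43 65
f 63 65 64
f 64 65 66
f 64 66 46
f 65 43 44
f 65 44 66
f 66 44 45
f 66 45 46



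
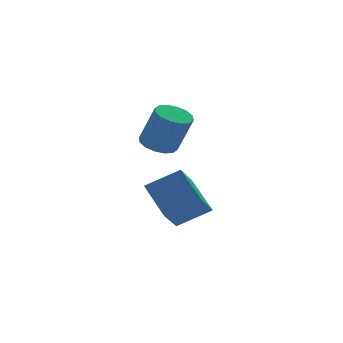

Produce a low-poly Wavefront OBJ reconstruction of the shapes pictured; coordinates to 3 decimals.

v 1.846 -1.813 -0.223
v 2.627 -1.349 -0.277
v 3.135 -1.983 1.649
v 2.354 -2.447 1.703
v 2.317 -1.045 -0.095
v 2.825 -1.679 1.831
v 1.88 -0.947 0.053
v 2.389 -1.58 1.979
v 1.435 -1.081 0.127
v 1.943 -1.714 2.052
v 1.099 -1.411 0.107
v 1.608 -2.044 2.032
v 0.964 -1.849 -0.002
v 1.472 -2.482 1.924
v 1.065 -2.277 -0.169
v 1.573 -2.911 1.757
v 1.375 -2.581 -0.351
v 1.883 -3.215 1.575
v 1.811 -2.68 -0.499
v 2.32 -3.313 1.427
v 2.257 -2.546 -0.572
v 2.765 -3.179 1.353
v 2.592 -2.216 -0.552
v 3.101 -2.849 1.373
v 2.728 -1.778 -0.444
v 3.236 -2.411 1.482
v 1.54 -3.313 -4.032
v 3.115 -3.721 -3.131
v 1.198 -1.746 -2.724
v 2.774 -2.154 -1.823
v 2.646 -1.966 -5.357
v 4.222 -2.374 -4.456
v 2.305 -0.399 -4.049
v 3.88 -0.807 -3.148
f 2 1 5
f 2 5 3
f 3 5 6
f 3 6 4
f 5 1 7
f 5 7 6
f 6 7 8
f 6 8 4
f 7 1 9
f 7 9 8
f 8 9 10
f 8 10 4
f 9 1 11
f 9 11 10
f 10 11 12
f 10 12 4
f 11 1 13
f 11 13 12
f 12 13 14
f 12 14 4
f 13 1 15
f 13 15 14
f 14 15 16
f 14 16 4
f 15 1 17
f 15 17 16
f 16 17 18
f 16 18 4
f 17 1 19
f 17 19 18
f 18 19 20
f 18 20 4
f 19 1 21
f 19 21 20
f 20 21 22
f 20 22 4
f 21 1 23
f 21 23 22
f 22 23 24
f 22 24 4
f 23 1 25
f 23 25 24
f 24 25 26
f 24 26 4
f 25 1 2
f 25 2 26
f 26 2 3
f 26 3 4
f 28 30 27
f 31 28 27
f 27 30 29
f 29 31 27
f 28 34 30
f 32 28 31
f 32 34 28
f 30 34 29
f 33 31 29
f 29 34 33
f 33 32 31
f 34 32 33



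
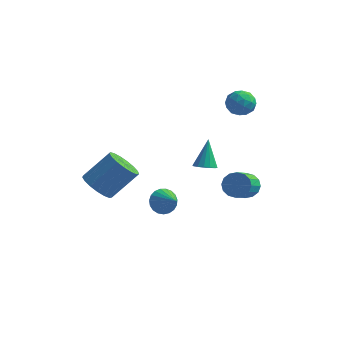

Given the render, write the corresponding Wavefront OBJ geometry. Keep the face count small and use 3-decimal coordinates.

v -1.642 0.215 -3.796
v -1.071 0.897 -3.936
v -0.498 -0.575 -2.984
v -1.233 0.996 -3.613
v -1.465 0.959 -3.321
v -1.727 0.794 -3.112
v -1.975 0.529 -3.021
v -2.165 0.21 -3.064
v -2.265 -0.109 -3.234
v -2.257 -0.371 -3.5
v -2.143 -0.532 -3.818
v -1.942 -0.564 -4.132
v -1.689 -0.461 -4.388
v -1.428 -0.241 -4.542
v -1.204 0.058 -4.566
v -1.056 0.384 -4.458
v -1.009 0.681 -4.235
v -3.524 -4.448 -0.178
v -2.757 -5.206 -0.231
v -1.608 -4.15 1.305
v -2.376 -3.392 1.358
v -2.609 -4.856 -0.582
v -1.461 -3.8 0.955
v -2.672 -4.413 -0.84
v -1.523 -3.356 0.696
v -2.929 -3.977 -0.947
v -1.781 -2.921 0.59
v -3.323 -3.65 -0.877
v -2.175 -2.594 0.659
v -3.763 -3.505 -0.648
v -2.615 -2.449 0.889
v -4.149 -3.577 -0.311
v -3 -2.52 1.226
v -4.391 -3.848 0.057
v -3.242 -2.792 1.593
v -4.435 -4.256 0.37
v -3.286 -3.2 1.907
v -4.27 -4.709 0.558
v -3.121 -3.653 2.095
v -3.934 -5.102 0.578
v -2.786 -4.045 2.114
v -3.505 -5.345 0.424
v -2.356 -4.288 1.96
v -3.08 -5.382 0.132
v -1.931 -4.326 1.668
v -0.132 2.726 -2.004
v 0.556 2.577 -1.855
v -0.308 3.654 -0.276
v 0.564 2.906 -2.031
v 0.385 3.186 -2.199
v 0.068 3.343 -2.316
v -0.303 3.334 -2.349
v -0.629 3.163 -2.289
v -0.821 2.874 -2.154
v -0.829 2.545 -1.978
v -0.65 2.265 -1.809
v -0.333 2.108 -1.693
v 0.038 2.117 -1.66
v 0.364 2.289 -1.719
v 2.772 1.674 -2.2
v 3.325 1.309 -2.763
v 3.322 -0.179 -1.804
v 2.768 0.186 -1.24
v 3.586 1.507 -2.455
v 3.583 0.02 -1.496
v 3.63 1.75 -2.078
v 3.627 0.263 -1.119
v 3.443 1.973 -1.734
v 3.44 0.485 -0.775
v 3.077 2.115 -1.515
v 3.073 0.627 -0.555
v 2.628 2.139 -1.479
v 2.625 0.652 -0.519
v 2.218 2.039 -1.636
v 2.215 0.551 -0.677
v 1.957 1.84 -1.944
v 1.954 0.353 -0.985
v 1.913 1.597 -2.321
v 1.91 0.11 -1.362
v 2.1 1.375 -2.665
v 2.097 -0.113 -1.706
v 2.467 1.233 -2.885
v 2.463 -0.255 -1.925
v 2.915 1.208 -2.921
v 2.912 -0.279 -1.961
v 1.59 3.423 4.098
v 2.397 3.45 3.624
v 1.603 1.91 4.036
v 2.41 1.937 3.562
v 2.388 2.189 4.463
v 2.38 3.124 4.501
v 1.62 2.236 3.159
v 1.612 3.171 3.197
v 2.415 2.716 3.044
v 2.89 2.687 3.85
v 1.11 2.673 3.81
v 1.585 2.644 4.616
v 1.992 3.569 3.867
v 2.008 1.791 3.793
v 1.995 1.939 4.323
v 2.469 1.955 4.044
v 1.982 3.378 4.382
v 2.456 3.393 4.104
v 2.451 2.652 4.597
v 1.544 1.967 3.556
v 2.018 1.982 3.278
v 1.531 3.405 3.616
v 2.005 3.421 3.337
v 1.549 2.708 3.063
v 2.477 3.154 3.247
v 2.485 2.264 3.21
v 2.021 2.44 2.973
v 2.016 2.99 2.996
v 2.756 3.136 3.721
v 2.764 2.247 3.684
v 2.751 2.395 4.213
v 2.746 2.945 4.236
v 2.767 2.705 3.379
v 1.236 3.113 3.976
v 1.244 2.224 3.939
v 1.254 2.415 3.424
v 1.249 2.965 3.447
v 1.515 3.096 4.45
v 1.523 2.206 4.413
v 1.984 2.37 4.664
v 1.979 2.92 4.687
v 1.233 2.655 4.281
f 2 1 4
f 2 4 3
f 4 1 5
f 4 5 3
f 5 1 6
f 5 6 3
f 6 1 7
f 6 7 3
f 7 1 8
f 7 8 3
f 8 1 9
f 8 9 3
f 9 1 10
f 9 10 3
f 10 1 11
f 10 11 3
f 11 1 12
f 11 12 3
f 12 1 13
f 12 13 3
f 13 1 14
f 13 14 3
f 14 1 15
f 14 15 3
f 15 1 16
f 15 16 3
f 16 1 17
f 16 17 3
f 17 1 2
f 17 2 3
f 19 18 22
f 19 22 20
f 20 22 23
f 20 23 21
f 22 18 24
f 22 24 23
f 23 24 25
f 23 25 21
f 24 18 26
f 24 26 25
f 25 26 27
f 25 27 21
f 26 18 28
f 26 28 27
f 27 28 29
f 27 29 21
f 28 18 30
f 28 30 29
f 29 30 31
f 29 31 21
f 30 18 32
f 30 32 31
f 31 32 33
f 31 33 21
f 32 18 34
f 32 34 33
f 33 34 35
f 33 35 21
f 34 18 36
f 34 36 35
f 35 36 37
f 35 37 21
f 36 18 38
f 36 38 37
f 37 38 39
f 37 39 21
f 38 18 40
f 38 40 39
f 39 40 41
f 39 41 21
f 40 18 42
f 40 42 41
f 41 42 43
f 41 43 21
f 42 18 44
f 42 44 43
f 43 44 45
f 43 45 21
f 44 18 19
f 44 19 45
f 45 19 20
f 45 20 21
f 47 46 49
f 47 49 48
f 49 46 50
f 49 50 48
f 50 46 51
f 50 51 48
f 51 46 52
f 51 52 48
f 52 46 53
f 52 53 48
f 53 46 54
f 53 54 48
f 54 46 55
f 54 55 48
f 55 46 56
f 55 56 48
f 56 46 57
f 56 57 48
f 57 46 58
f 57 58 48
f 58 46 59
f 58 59 48
f 59 46 47
f 59 47 48
f 61 60 64
f 61 64 62
f 62 64 65
f 62 65 63
f 64 60 66
f 64 66 65
f 65 66 67
f 65 67 63
f 66 60 68
f 66 68 67
f 67 68 69
f 67 69 63
f 68 60 70
f 68 70 69
f 69 70 71
f 69 71 63
f 70 60 72
f 70 72 71
f 71 72 73
f 71 73 63
f 72 60 74
f 72 74 73
f 73 74 75
f 73 75 63
f 74 60 76
f 74 76 75
f 75 76 77
f 75 77 63
f 76 60 78
f 76 78 77
f 77 78 79
f 77 79 63
f 78 60 80
f 78 80 79
f 79 80 81
f 79 81 63
f 80 60 82
f 80 82 81
f 81 82 83
f 81 83 63
f 82 60 84
f 82 84 83
f 83 84 85
f 83 85 63
f 84 60 61
f 84 61 85
f 85 61 62
f 85 62 63
f 86 123 102
f 123 97 126
f 102 126 91
f 123 126 102
f 86 102 98
f 102 91 103
f 98 103 87
f 102 103 98
f 86 98 107
f 98 87 108
f 107 108 93
f 98 108 107
f 86 107 119
f 107 93 122
f 119 122 96
f 107 122 119
f 86 119 123
f 119 96 127
f 123 127 97
f 119 127 123
f 87 103 114
f 103 91 117
f 114 117 95
f 103 117 114
f 91 126 104
f 126 97 125
f 104 125 90
f 126 125 104
f 97 127 124
f 127 96 120
f 124 120 88
f 127 120 124
f 96 122 121
f 122 93 109
f 121 109 92
f 122 109 121
f 93 108 113
f 108 87 110
f 113 110 94
f 108 110 113
f 89 115 101
f 115 95 116
f 101 116 90
f 115 116 101
f 89 101 99
f 101 90 100
f 99 100 88
f 101 100 99
f 89 99 106
f 99 88 105
f 106 105 92
f 99 105 106
f 89 106 111
f 106 92 112
f 111 112 94
f 106 112 111
f 89 111 115
f 111 94 118
f 115 118 95
f 111 118 115
f 90 116 104
f 116 95 117
f 104 117 91
f 116 117 104
f 88 100 124
f 100 90 125
f 124 125 97
f 100 125 124
f 92 105 121
f 105 88 120
f 121 120 96
f 105 120 121
f 94 112 113
f 112 92 109
f 113 109 93
f 112 109 113
f 95 118 114
f 118 94 110
f 114 110 87
f 118 110 114



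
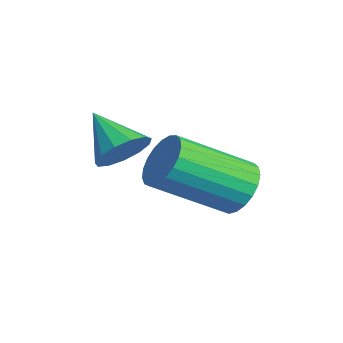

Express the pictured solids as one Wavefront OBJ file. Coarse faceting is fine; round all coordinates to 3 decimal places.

v -1.235 -2.103 3.348
v -0.717 -2.386 3.76
v -2.185 -2.617 4.192
v -0.788 -2.015 3.906
v -1.002 -1.671 3.875
v -1.289 -1.465 3.677
v -1.56 -1.461 3.375
v -1.727 -1.661 3.064
v -1.738 -2.001 2.844
v -1.59 -2.374 2.784
v -1.329 -2.661 2.903
v -1.038 -2.77 3.164
v -0.81 -2.668 3.483
v -1.272 0.543 1.926
v -0.893 0.201 1.336
v -0.829 -1.605 2.425
v -1.208 -1.263 3.014
v -0.648 0.317 1.515
v -0.585 -1.489 2.604
v -0.512 0.473 1.765
v -0.448 -1.333 2.853
v -0.507 0.64 2.042
v -0.443 -1.166 3.131
v -0.634 0.791 2.3
v -0.57 -1.015 3.389
v -0.871 0.899 2.493
v -0.808 -0.907 3.581
v -1.178 0.945 2.587
v -1.115 -0.861 3.676
v -1.501 0.922 2.568
v -1.438 -0.884 3.656
v -1.784 0.833 2.437
v -1.721 -0.973 3.526
v -1.979 0.694 2.218
v -1.915 -1.112 3.307
v -2.051 0.529 1.948
v -1.988 -1.277 3.037
v -1.989 0.367 1.675
v -1.925 -1.44 2.763
v -1.802 0.234 1.444
v -1.739 -1.572 2.533
v -1.524 0.156 1.298
v -1.461 -1.651 2.386
v -1.202 0.144 1.259
v -1.139 -1.662 2.348
f 2 1 4
f 2 4 3
f 4 1 5
f 4 5 3
f 5 1 6
f 5 6 3
f 6 1 7
f 6 7 3
f 7 1 8
f 7 8 3
f 8 1 9
f 8 9 3
f 9 1 10
f 9 10 3
f 10 1 11
f 10 11 3
f 11 1 12
f 11 12 3
f 12 1 13
f 12 13 3
f 13 1 2
f 13 2 3
f 15 14 18
f 15 18 16
f 16 18 19
f 16 19 17
f 18 14 20
f 18 20 19
f 19 20 21
f 19 21 17
f 20 14 22
f 20 22 21
f 21 22 23
f 21 23 17
f 22 14 24
f 22 24 23
f 23 24 25
f 23 25 17
f 24 14 26
f 24 26 25
f 25 26 27
f 25 27 17
f 26 14 28
f 26 28 27
f 27 28 29
f 27 29 17
f 28 14 30
f 28 30 29
f 29 30 31
f 29 31 17
f 30 14 32
f 30 32 31
f 31 32 33
f 31 33 17
f 32 14 34
f 32 34 33
f 33 34 35
f 33 35 17
f 34 14 36
f 34 36 35
f 35 36 37
f 35 37 17
f 36 14 38
f 36 38 37
f 37 38 39
f 37 39 17
f 38 14 40
f 38 40 39
f 39 40 41
f 39 41 17
f 40 14 42
f 40 42 41
f 41 42 43
f 41 43 17
f 42 14 44
f 42 44 43
f 43 44 45
f 43 45 17
f 44 14 15
f 44 15 45
f 45 15 16
f 45 16 17



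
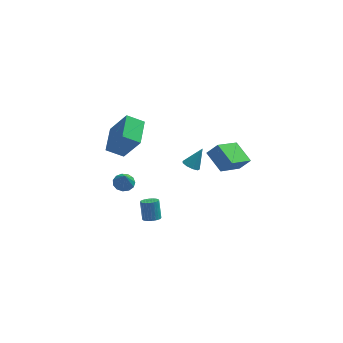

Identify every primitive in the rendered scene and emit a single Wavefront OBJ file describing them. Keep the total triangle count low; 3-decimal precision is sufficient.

v -3.975 2.961 -3.942
v -3.327 2.98 -3.982
v -3.905 2.579 -2.978
v -3.432 3.304 -3.846
v -3.709 3.519 -3.741
v -4.071 3.556 -3.7
v -4.403 3.405 -3.735
v -4.598 3.113 -3.837
v -4.596 2.772 -3.972
v -4.397 2.492 -4.097
v -4.064 2.36 -4.174
v -3.703 2.419 -4.177
v -3.428 2.651 -4.105
v -0.34 -0.119 0.436
v 0.006 -0.532 0.399
v 0.32 0.339 1.484
v 0.128 -0.247 0.198
v 0.031 0.098 0.108
v -0.239 0.342 0.172
v -0.557 0.37 0.359
v -0.772 0.169 0.582
v -0.785 -0.166 0.737
v -0.59 -0.479 0.75
v -0.277 -0.623 0.617
v 2.07 -2.831 2.685
v 0.959 -4.151 3.774
v 1.393 -1.772 3.279
v 0.283 -3.092 4.368
v 2.657 -2.808 3.312
v 1.547 -4.128 4.401
v 1.981 -1.749 3.906
v 0.87 -3.069 4.995
v -3.963 2.082 -0.667
v -4.966 2.138 -0.088
v -3.669 3.751 -0.322
v -4.672 3.808 0.258
v -3.028 1.572 1.002
v -4.031 1.629 1.582
v -2.734 3.242 1.348
v -3.737 3.298 1.927
v -2.625 -3.466 -0.872
v -2.272 -3.134 -1.03
v -2.362 -2.561 -0.026
v -2.715 -2.894 0.132
v -2.439 -3.047 -1.095
v -2.529 -2.474 -0.09
v -2.634 -3.024 -1.126
v -2.724 -2.451 -0.121
v -2.828 -3.068 -1.118
v -2.918 -2.495 -0.113
v -2.991 -3.173 -1.072
v -3.081 -2.6 -0.068
v -3.098 -3.323 -0.997
v -3.188 -2.75 0.008
v -3.133 -3.494 -0.902
v -3.223 -2.921 0.103
v -3.091 -3.661 -0.803
v -3.181 -3.089 0.202
v -2.978 -3.799 -0.714
v -3.068 -3.226 0.29
v -2.811 -3.886 -0.65
v -2.901 -3.313 0.355
v -2.616 -3.909 -0.619
v -2.706 -3.336 0.386
v -2.422 -3.865 -0.627
v -2.512 -3.292 0.378
v -2.259 -3.76 -0.672
v -2.349 -3.187 0.332
v -2.152 -3.61 -0.748
v -2.242 -3.037 0.257
v -2.117 -3.439 -0.843
v -2.207 -2.866 0.162
v -2.159 -3.271 -0.942
v -2.249 -2.699 0.063
f 2 1 4
f 2 4 3
f 4 1 5
f 4 5 3
f 5 1 6
f 5 6 3
f 6 1 7
f 6 7 3
f 7 1 8
f 7 8 3
f 8 1 9
f 8 9 3
f 9 1 10
f 9 10 3
f 10 1 11
f 10 11 3
f 11 1 12
f 11 12 3
f 12 1 13
f 12 13 3
f 13 1 2
f 13 2 3
f 15 14 17
f 15 17 16
f 17 14 18
f 17 18 16
f 18 14 19
f 18 19 16
f 19 14 20
f 19 20 16
f 20 14 21
f 20 21 16
f 21 14 22
f 21 22 16
f 22 14 23
f 22 23 16
f 23 14 24
f 23 24 16
f 24 14 15
f 24 15 16
f 26 28 25
f 29 26 25
f 25 28 27
f 27 29 25
f 26 32 28
f 30 26 29
f 30 32 26
f 28 32 27
f 31 29 27
f 27 32 31
f 31 30 29
f 32 30 31
f 34 36 33
f 37 34 33
f 33 36 35
f 35 37 33
f 34 40 36
f 38 34 37
f 38 40 34
f 36 40 35
f 39 37 35
f 35 40 39
f 39 38 37
f 40 38 39
f 42 41 45
f 42 45 43
f 43 45 46
f 43 46 44
f 45 41 47
f 45 47 46
f 46 47 48
f 46 48 44
f 47 41 49
f 47 49 48
f 48 49 50
f 48 50 44
f 49 41 51
f 49 51 50
f 50 51 52
f 50 52 44
f 51 41 53
f 51 53 52
f 52 53 54
f 52 54 44
f 53 41 55
f 53 55 54
f 54 55 56
f 54 56 44
f 55 41 57
f 55 57 56
f 56 57 58
f 56 58 44
f 57 41 59
f 57 59 58
f 58 59 60
f 58 60 44
f 59 41 61
f 59 61 60
f 60 61 62
f 60 62 44
f 61 41 63
f 61 63 62
f 62 63 64
f 62 64 44
f 63 41 65
f 63 65 64
f 64 65 66
f 64 66 44
f 65 41 67
f 65 67 66
f 66 67 68
f 66 68 44
f 67 41 69
f 67 69 68
f 68 69 70
f 68 70 44
f 69 41 71
f 69 71 70
f 70 71 72
f 70 72 44
f 71 41 73
f 71 73 72
f 72 73 74
f 72 74 44
f 73 41 42
f 73 42 74
f 74 42 43
f 74 43 44



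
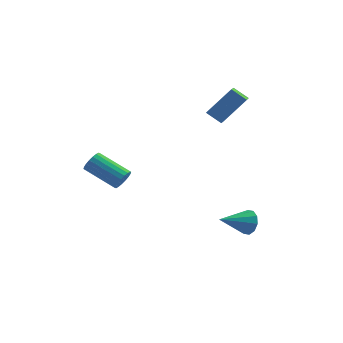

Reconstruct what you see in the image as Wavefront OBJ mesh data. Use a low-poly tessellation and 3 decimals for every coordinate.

v -2.837 -3.5 1.296
v -2.463 -3.086 1.685
v -4.23 -2.346 2.593
v -4.603 -2.76 2.204
v -2.518 -2.917 1.44
v -4.285 -2.177 2.348
v -2.636 -2.863 1.166
v -4.403 -2.123 2.075
v -2.794 -2.936 0.919
v -4.561 -2.196 1.827
v -2.96 -3.12 0.746
v -4.727 -2.38 1.654
v -3.102 -3.38 0.681
v -4.869 -2.64 1.59
v -3.191 -3.663 0.739
v -4.958 -2.923 1.647
v -3.21 -3.914 0.907
v -4.977 -3.174 1.815
v -3.155 -4.083 1.152
v -4.922 -3.343 2.06
v -3.037 -4.137 1.425
v -4.804 -3.397 2.334
v -2.879 -4.064 1.673
v -4.646 -3.324 2.581
v -2.713 -3.88 1.846
v -4.48 -3.14 2.754
v -2.571 -3.62 1.91
v -4.338 -2.88 2.819
v -2.482 -3.337 1.853
v -4.249 -2.597 2.761
v 3.623 -0.602 -3.425
v 4.096 -0.829 -2.757
v 2.097 -1.578 -2.675
v 3.862 -0.373 -2.642
v 3.535 -0.005 -2.827
v 3.243 0.135 -3.24
v 3.095 -0.007 -3.724
v 3.149 -0.376 -4.094
v 3.384 -0.832 -4.208
v 3.71 -1.2 -4.024
v 4.003 -1.34 -3.611
v 4.15 -1.198 -3.127
v 0.986 2.578 3.302
v 2.315 3.156 4.904
v 1.039 3.653 2.87
v 2.368 4.231 4.472
v 1.852 2.289 2.688
v 3.181 2.867 4.29
v 1.905 3.364 2.256
v 3.234 3.942 3.858
f 2 1 5
f 2 5 3
f 3 5 6
f 3 6 4
f 5 1 7
f 5 7 6
f 6 7 8
f 6 8 4
f 7 1 9
f 7 9 8
f 8 9 10
f 8 10 4
f 9 1 11
f 9 11 10
f 10 11 12
f 10 12 4
f 11 1 13
f 11 13 12
f 12 13 14
f 12 14 4
f 13 1 15
f 13 15 14
f 14 15 16
f 14 16 4
f 15 1 17
f 15 17 16
f 16 17 18
f 16 18 4
f 17 1 19
f 17 19 18
f 18 19 20
f 18 20 4
f 19 1 21
f 19 21 20
f 20 21 22
f 20 22 4
f 21 1 23
f 21 23 22
f 22 23 24
f 22 24 4
f 23 1 25
f 23 25 24
f 24 25 26
f 24 26 4
f 25 1 27
f 25 27 26
f 26 27 28
f 26 28 4
f 27 1 29
f 27 29 28
f 28 29 30
f 28 30 4
f 29 1 2
f 29 2 30
f 30 2 3
f 30 3 4
f 32 31 34
f 32 34 33
f 34 31 35
f 34 35 33
f 35 31 36
f 35 36 33
f 36 31 37
f 36 37 33
f 37 31 38
f 37 38 33
f 38 31 39
f 38 39 33
f 39 31 40
f 39 40 33
f 40 31 41
f 40 41 33
f 41 31 42
f 41 42 33
f 42 31 32
f 42 32 33
f 44 46 43
f 47 44 43
f 43 46 45
f 45 47 43
f 44 50 46
f 48 44 47
f 48 50 44
f 46 50 45
f 49 47 45
f 45 50 49
f 49 48 47
f 50 48 49



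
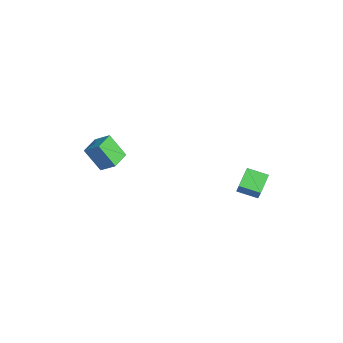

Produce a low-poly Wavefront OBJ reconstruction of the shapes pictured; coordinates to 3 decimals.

v -0.288 -4.387 3.176
v 0.321 -3.751 3.802
v -1.199 -3.561 3.224
v -0.59 -2.926 3.85
v 0.29 -3.674 1.89
v 0.899 -3.039 2.516
v -0.621 -2.849 1.938
v -0.012 -2.213 2.564
v 2.998 3.256 2.068
v 3.48 3.215 2.851
v 3.597 4.223 1.751
v 4.078 4.182 2.534
v 3.882 2.518 1.486
v 4.363 2.477 2.269
v 4.48 3.485 1.169
v 4.962 3.444 1.952
f 2 4 1
f 5 2 1
f 1 4 3
f 3 5 1
f 2 8 4
f 6 2 5
f 6 8 2
f 4 8 3
f 7 5 3
f 3 8 7
f 7 6 5
f 8 6 7
f 10 12 9
f 13 10 9
f 9 12 11
f 11 13 9
f 10 16 12
f 14 10 13
f 14 16 10
f 12 16 11
f 15 13 11
f 11 16 15
f 15 14 13
f 16 14 15



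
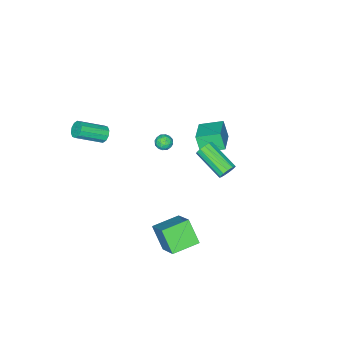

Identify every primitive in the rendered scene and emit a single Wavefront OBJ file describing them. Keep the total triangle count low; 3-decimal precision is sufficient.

v 0.87 1.164 -3.764
v 1.645 2.627 -2.377
v 1.162 2.274 -5.098
v 1.937 3.737 -3.711
v 2.523 0.483 -3.969
v 3.298 1.946 -2.582
v 2.815 1.593 -5.303
v 3.59 3.056 -3.916
v -3.837 -3.632 -2.788
v -3.487 -3.108 -2.827
v -3.033 -4.192 -3.073
v -2.683 -3.668 -3.112
v -2.876 -3.877 -2.549
v -3.373 -3.531 -2.373
v -3.147 -3.769 -3.527
v -3.644 -3.423 -3.351
v -3.061 -3.193 -3.284
v -2.893 -3.26 -2.679
v -3.627 -4.04 -3.221
v -3.459 -4.107 -2.616
v -3.733 -3.321 -2.782
v -2.787 -3.979 -3.118
v -2.901 -4.102 -2.787
v -2.695 -3.794 -2.81
v -3.666 -3.57 -2.515
v -3.46 -3.262 -2.538
v -3.1 -3.714 -2.375
v -3.06 -4.038 -3.362
v -2.854 -3.73 -3.385
v -3.825 -3.506 -3.09
v -3.619 -3.198 -3.113
v -3.42 -3.586 -3.525
v -3.276 -3.063 -3.074
v -2.803 -3.392 -3.242
v -3.076 -3.451 -3.486
v -3.369 -3.248 -3.382
v -3.178 -3.103 -2.719
v -2.705 -3.432 -2.886
v -2.818 -3.554 -2.555
v -3.11 -3.351 -2.452
v -2.927 -3.152 -2.987
v -3.815 -3.868 -3.014
v -3.342 -4.197 -3.181
v -3.41 -3.949 -3.448
v -3.702 -3.746 -3.345
v -3.717 -3.908 -2.658
v -3.244 -4.237 -2.826
v -3.151 -4.052 -2.518
v -3.444 -3.849 -2.414
v -3.593 -4.148 -2.913
v 2.415 -3.394 2.709
v 2.753 -3.414 2.213
v 4.142 -4.325 3.196
v 3.805 -4.306 3.691
v 2.832 -3.1 2.393
v 4.221 -4.011 3.376
v 2.752 -2.898 2.694
v 4.141 -3.809 3.676
v 2.543 -2.886 3
v 3.932 -3.797 3.982
v 2.286 -3.068 3.195
v 3.675 -3.979 4.178
v 2.078 -3.375 3.204
v 3.467 -4.286 4.187
v 1.999 -3.689 3.024
v 3.388 -4.6 4.007
v 2.079 -3.891 2.724
v 3.468 -4.802 3.706
v 2.288 -3.903 2.418
v 3.677 -4.814 3.4
v 2.545 -3.721 2.222
v 3.934 -4.632 3.205
v -3.433 -0.51 -0.564
v -3.524 -1.002 0.614
v -4.359 0.672 -0.142
v -4.45 0.18 1.036
v -1.99 0.44 -0.056
v -2.081 -0.052 1.122
v -2.916 1.622 0.366
v -3.007 1.13 1.544
v 0.718 4.76 3.38
v 0.992 4.513 2.894
v 0.816 2.592 3.774
v 0.542 2.84 4.26
v 1.242 4.592 3.117
v 1.066 2.671 3.996
v 1.325 4.724 3.423
v 1.15 2.803 4.302
v 1.216 4.868 3.715
v 1.04 2.947 4.595
v 0.949 4.978 3.901
v 0.773 3.057 4.781
v 0.608 5.019 3.922
v 0.432 3.098 4.802
v 0.302 4.977 3.77
v 0.127 3.056 4.65
v 0.128 4.867 3.495
v -0.047 2.946 4.375
v 0.142 4.723 3.183
v -0.034 2.802 4.063
v 0.338 4.591 2.934
v 0.162 2.67 3.814
v 0.655 4.513 2.826
v 0.479 2.592 3.706
f 2 4 1
f 5 2 1
f 1 4 3
f 3 5 1
f 2 8 4
f 6 2 5
f 6 8 2
f 4 8 3
f 7 5 3
f 3 8 7
f 7 6 5
f 8 6 7
f 9 46 25
f 46 20 49
f 25 49 14
f 46 49 25
f 9 25 21
f 25 14 26
f 21 26 10
f 25 26 21
f 9 21 30
f 21 10 31
f 30 31 16
f 21 31 30
f 9 30 42
f 30 16 45
f 42 45 19
f 30 45 42
f 9 42 46
f 42 19 50
f 46 50 20
f 42 50 46
f 10 26 37
f 26 14 40
f 37 40 18
f 26 40 37
f 14 49 27
f 49 20 48
f 27 48 13
f 49 48 27
f 20 50 47
f 50 19 43
f 47 43 11
f 50 43 47
f 19 45 44
f 45 16 32
f 44 32 15
f 45 32 44
f 16 31 36
f 31 10 33
f 36 33 17
f 31 33 36
f 12 38 24
f 38 18 39
f 24 39 13
f 38 39 24
f 12 24 22
f 24 13 23
f 22 23 11
f 24 23 22
f 12 22 29
f 22 11 28
f 29 28 15
f 22 28 29
f 12 29 34
f 29 15 35
f 34 35 17
f 29 35 34
f 12 34 38
f 34 17 41
f 38 41 18
f 34 41 38
f 13 39 27
f 39 18 40
f 27 40 14
f 39 40 27
f 11 23 47
f 23 13 48
f 47 48 20
f 23 48 47
f 15 28 44
f 28 11 43
f 44 43 19
f 28 43 44
f 17 35 36
f 35 15 32
f 36 32 16
f 35 32 36
f 18 41 37
f 41 17 33
f 37 33 10
f 41 33 37
f 52 51 55
f 52 55 53
f 53 55 56
f 53 56 54
f 55 51 57
f 55 57 56
f 56 57 58
f 56 58 54
f 57 51 59
f 57 59 58
f 58 59 60
f 58 60 54
f 59 51 61
f 59 61 60
f 60 61 62
f 60 62 54
f 61 51 63
f 61 63 62
f 62 63 64
f 62 64 54
f 63 51 65
f 63 65 64
f 64 65 66
f 64 66 54
f 65 51 67
f 65 67 66
f 66 67 68
f 66 68 54
f 67 51 69
f 67 69 68
f 68 69 70
f 68 70 54
f 69 51 71
f 69 71 70
f 70 71 72
f 70 72 54
f 71 51 52
f 71 52 72
f 72 52 53
f 72 53 54
f 74 76 73
f 77 74 73
f 73 76 75
f 75 77 73
f 74 80 76
f 78 74 77
f 78 80 74
f 76 80 75
f 79 77 75
f 75 80 79
f 79 78 77
f 80 78 79
f 82 81 85
f 82 85 83
f 83 85 86
f 83 86 84
f 85 81 87
f 85 87 86
f 86 87 88
f 86 88 84
f 87 81 89
f 87 89 88
f 88 89 90
f 88 90 84
f 89 81 91
f 89 91 90
f 90 91 92
f 90 92 84
f 91 81 93
f 91 93 92
f 92 93 94
f 92 94 84
f 93 81 95
f 93 95 94
f 94 95 96
f 94 96 84
f 95 81 97
f 95 97 96
f 96 97 98
f 96 98 84
f 97 81 99
f 97 99 98
f 98 99 100
f 98 100 84
f 99 81 101
f 99 101 100
f 100 101 102
f 100 102 84
f 101 81 103
f 101 103 102
f 102 103 104
f 102 104 84
f 103 81 82
f 103 82 104
f 104 82 83
f 104 83 84



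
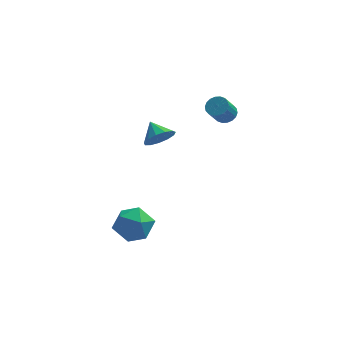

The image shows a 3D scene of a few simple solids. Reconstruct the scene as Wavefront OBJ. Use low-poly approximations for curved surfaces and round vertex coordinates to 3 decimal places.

v -3.338 -1.737 -1.032
v -2.755 -2.578 -0.84
v -4.685 -2.722 -1.26
v -4.102 -3.563 -1.068
v -4.319 -2.894 -0.3
v -3.486 -2.285 -0.16
v -3.954 -3.015 -1.94
v -3.121 -2.406 -1.8
v -3.136 -3.368 -1.402
v -3.362 -3.293 -0.388
v -4.078 -2.007 -1.712
v -4.304 -1.932 -0.698
v -2.738 1.831 1.494
v -2.483 1.485 2.18
v -3.222 2.609 2.066
v -2.157 1.779 2.056
v -2.016 2.09 1.753
v -2.103 2.319 1.368
v -2.393 2.393 1.023
v -2.792 2.288 0.827
v -3.174 2.039 0.843
v -3.417 1.723 1.066
v -3.445 1.442 1.424
v -3.248 1.285 1.805
v -2.89 1.3 2.087
v 0.265 3.541 2.072
v 0.747 3.202 2.072
v 0.338 2.62 2.988
v -0.145 2.959 2.988
v 0.816 3.401 2.229
v 0.407 2.819 3.145
v 0.775 3.628 2.355
v 0.366 3.045 3.271
v 0.633 3.838 2.425
v 0.224 3.255 3.341
v 0.418 3.989 2.425
v 0.009 3.406 3.341
v 0.173 4.051 2.355
v -0.236 3.468 3.271
v -0.054 4.012 2.229
v -0.464 3.429 3.145
v -0.218 3.88 2.072
v -0.627 3.298 2.988
v -0.287 3.681 1.915
v -0.696 3.099 2.831
v -0.246 3.455 1.789
v -0.655 2.872 2.705
v -0.104 3.245 1.719
v -0.513 2.662 2.635
v 0.111 3.094 1.719
v -0.298 2.511 2.635
v 0.356 3.032 1.789
v -0.053 2.449 2.705
v 0.584 3.071 1.915
v 0.174 2.488 2.831
f 1 12 6
f 1 6 2
f 1 2 8
f 1 8 11
f 1 11 12
f 2 6 10
f 6 12 5
f 12 11 3
f 11 8 7
f 8 2 9
f 4 10 5
f 4 5 3
f 4 3 7
f 4 7 9
f 4 9 10
f 5 10 6
f 3 5 12
f 7 3 11
f 9 7 8
f 10 9 2
f 14 13 16
f 14 16 15
f 16 13 17
f 16 17 15
f 17 13 18
f 17 18 15
f 18 13 19
f 18 19 15
f 19 13 20
f 19 20 15
f 20 13 21
f 20 21 15
f 21 13 22
f 21 22 15
f 22 13 23
f 22 23 15
f 23 13 24
f 23 24 15
f 24 13 25
f 24 25 15
f 25 13 14
f 25 14 15
f 27 26 30
f 27 30 28
f 28 30 31
f 28 31 29
f 30 26 32
f 30 32 31
f 31 32 33
f 31 33 29
f 32 26 34
f 32 34 33
f 33 34 35
f 33 35 29
f 34 26 36
f 34 36 35
f 35 36 37
f 35 37 29
f 36 26 38
f 36 38 37
f 37 38 39
f 37 39 29
f 38 26 40
f 38 40 39
f 39 40 41
f 39 41 29
f 40 26 42
f 40 42 41
f 41 42 43
f 41 43 29
f 42 26 44
f 42 44 43
f 43 44 45
f 43 45 29
f 44 26 46
f 44 46 45
f 45 46 47
f 45 47 29
f 46 26 48
f 46 48 47
f 47 48 49
f 47 49 29
f 48 26 50
f 48 50 49
f 49 50 51
f 49 51 29
f 50 26 52
f 50 52 51
f 51 52 53
f 51 53 29
f 52 26 54
f 52 54 53
f 53 54 55
f 53 55 29
f 54 26 27
f 54 27 55
f 55 27 28
f 55 28 29



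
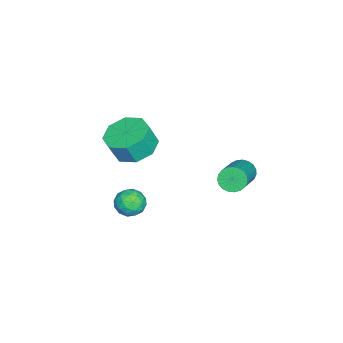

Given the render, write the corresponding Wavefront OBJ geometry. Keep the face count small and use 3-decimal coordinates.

v 3.347 -0.591 -3.702
v 3.786 -0.346 -3.238
v 3.194 -1.494 -3.082
v 3.633 -1.249 -2.618
v 3.026 -0.948 -2.706
v 3.12 -0.39 -3.089
v 3.86 -1.45 -3.231
v 3.954 -0.892 -3.614
v 4.103 -0.877 -2.947
v 3.587 -0.567 -2.623
v 3.393 -1.273 -3.697
v 2.877 -0.963 -3.373
v 3.579 -0.389 -3.525
v 3.401 -1.451 -2.795
v 3.044 -1.274 -2.847
v 3.302 -1.13 -2.574
v 3.188 -0.415 -3.437
v 3.446 -0.271 -3.164
v 3 -0.625 -2.851
v 3.534 -1.569 -3.156
v 3.792 -1.425 -2.883
v 3.678 -0.71 -3.746
v 3.936 -0.566 -3.473
v 3.98 -1.215 -3.469
v 4.024 -0.558 -3.081
v 3.934 -1.088 -2.717
v 4.068 -1.206 -3.077
v 4.123 -0.878 -3.302
v 3.721 -0.376 -2.89
v 3.632 -0.906 -2.526
v 3.275 -0.729 -2.577
v 3.33 -0.401 -2.802
v 3.907 -0.688 -2.719
v 3.348 -0.934 -3.794
v 3.259 -1.464 -3.43
v 3.65 -1.439 -3.518
v 3.705 -1.111 -3.743
v 3.046 -0.752 -3.603
v 2.956 -1.282 -3.239
v 2.857 -0.962 -3.018
v 2.912 -0.634 -3.243
v 3.073 -1.152 -3.601
v 1.833 3.107 -1.682
v 2.11 3.275 -2.163
v 3.884 3.342 -1.119
v 3.607 3.173 -0.638
v 2.045 3.486 -2.066
v 3.819 3.553 -1.022
v 1.943 3.632 -1.903
v 3.717 3.698 -0.859
v 1.822 3.686 -1.701
v 3.597 3.753 -0.657
v 1.703 3.641 -1.496
v 3.478 3.707 -0.452
v 1.607 3.503 -1.324
v 3.381 3.569 -0.279
v 1.55 3.296 -1.213
v 3.324 3.363 -0.169
v 1.541 3.057 -1.183
v 3.316 3.124 -0.139
v 1.583 2.827 -1.24
v 3.358 2.893 -0.196
v 1.668 2.644 -1.373
v 3.443 2.711 -0.329
v 1.782 2.542 -1.56
v 3.556 2.609 -0.515
v 1.904 2.538 -1.767
v 3.679 2.604 -0.723
v 2.014 2.631 -1.96
v 3.789 2.698 -0.916
v 2.093 2.807 -2.105
v 3.867 2.874 -1.061
v 2.127 3.035 -2.177
v 3.901 3.102 -1.133
v 0.563 -1.595 -2.262
v 1.499 -1.272 -2.399
v 1.753 -1.581 -1.396
v 0.817 -1.905 -1.258
v 1.04 -0.729 -2.115
v 1.294 -1.038 -1.112
v 0.302 -0.694 -1.917
v 0.556 -1.003 -0.914
v -0.284 -1.187 -1.921
v -0.03 -1.496 -0.918
v -0.373 -1.919 -2.124
v -0.119 -2.228 -1.121
v 0.086 -2.462 -2.408
v 0.34 -2.771 -1.405
v 0.824 -2.497 -2.606
v 1.078 -2.806 -1.603
v 1.41 -2.004 -2.602
v 1.664 -2.313 -1.599
f 1 38 17
f 38 12 41
f 17 41 6
f 38 41 17
f 1 17 13
f 17 6 18
f 13 18 2
f 17 18 13
f 1 13 22
f 13 2 23
f 22 23 8
f 13 23 22
f 1 22 34
f 22 8 37
f 34 37 11
f 22 37 34
f 1 34 38
f 34 11 42
f 38 42 12
f 34 42 38
f 2 18 29
f 18 6 32
f 29 32 10
f 18 32 29
f 6 41 19
f 41 12 40
f 19 40 5
f 41 40 19
f 12 42 39
f 42 11 35
f 39 35 3
f 42 35 39
f 11 37 36
f 37 8 24
f 36 24 7
f 37 24 36
f 8 23 28
f 23 2 25
f 28 25 9
f 23 25 28
f 4 30 16
f 30 10 31
f 16 31 5
f 30 31 16
f 4 16 14
f 16 5 15
f 14 15 3
f 16 15 14
f 4 14 21
f 14 3 20
f 21 20 7
f 14 20 21
f 4 21 26
f 21 7 27
f 26 27 9
f 21 27 26
f 4 26 30
f 26 9 33
f 30 33 10
f 26 33 30
f 5 31 19
f 31 10 32
f 19 32 6
f 31 32 19
f 3 15 39
f 15 5 40
f 39 40 12
f 15 40 39
f 7 20 36
f 20 3 35
f 36 35 11
f 20 35 36
f 9 27 28
f 27 7 24
f 28 24 8
f 27 24 28
f 10 33 29
f 33 9 25
f 29 25 2
f 33 25 29
f 44 43 47
f 44 47 45
f 45 47 48
f 45 48 46
f 47 43 49
f 47 49 48
f 48 49 50
f 48 50 46
f 49 43 51
f 49 51 50
f 50 51 52
f 50 52 46
f 51 43 53
f 51 53 52
f 52 53 54
f 52 54 46
f 53 43 55
f 53 55 54
f 54 55 56
f 54 56 46
f 55 43 57
f 55 57 56
f 56 57 58
f 56 58 46
f 57 43 59
f 57 59 58
f 58 59 60
f 58 60 46
f 59 43 61
f 59 61 60
f 60 61 62
f 60 62 46
f 61 43 63
f 61 63 62
f 62 63 64
f 62 64 46
f 63 43 65
f 63 65 64
f 64 65 66
f 64 66 46
f 65 43 67
f 65 67 66
f 66 67 68
f 66 68 46
f 67 43 69
f 67 69 68
f 68 69 70
f 68 70 46
f 69 43 71
f 69 71 70
f 70 71 72
f 70 72 46
f 71 43 73
f 71 73 72
f 72 73 74
f 72 74 46
f 73 43 44
f 73 44 74
f 74 44 45
f 74 45 46
f 76 75 79
f 76 79 77
f 77 79 80
f 77 80 78
f 79 75 81
f 79 81 80
f 80 81 82
f 80 82 78
f 81 75 83
f 81 83 82
f 82 83 84
f 82 84 78
f 83 75 85
f 83 85 84
f 84 85 86
f 84 86 78
f 85 75 87
f 85 87 86
f 86 87 88
f 86 88 78
f 87 75 89
f 87 89 88
f 88 89 90
f 88 90 78
f 89 75 91
f 89 91 90
f 90 91 92
f 90 92 78
f 91 75 76
f 91 76 92
f 92 76 77
f 92 77 78

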